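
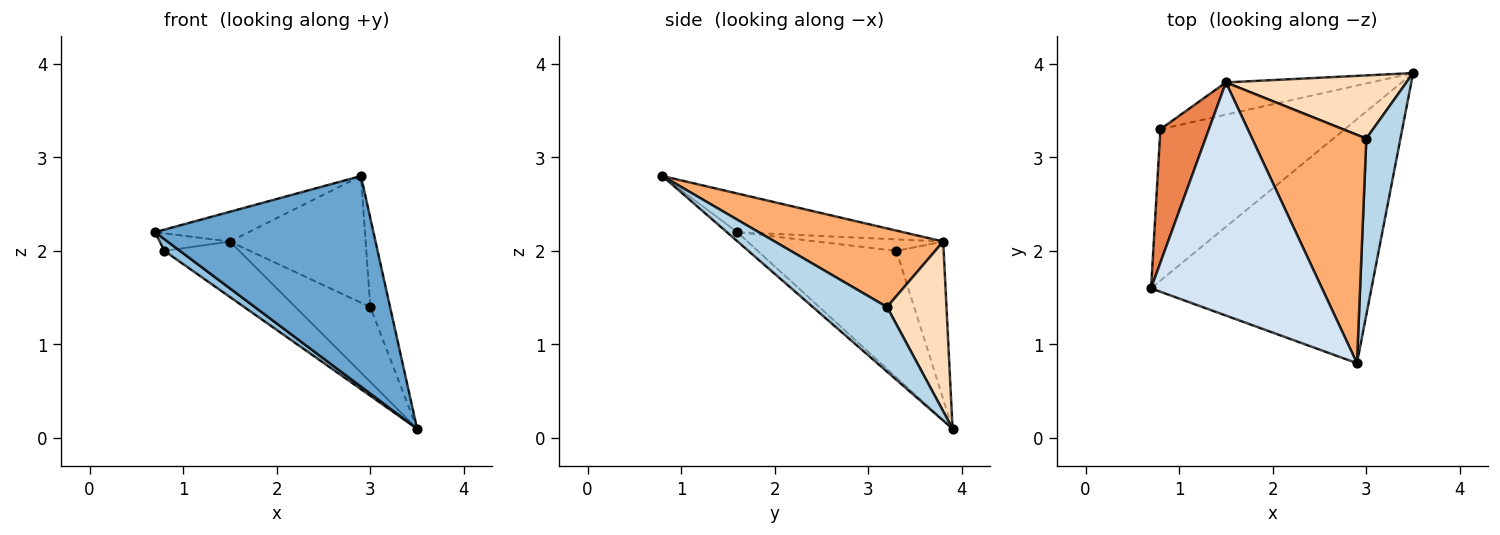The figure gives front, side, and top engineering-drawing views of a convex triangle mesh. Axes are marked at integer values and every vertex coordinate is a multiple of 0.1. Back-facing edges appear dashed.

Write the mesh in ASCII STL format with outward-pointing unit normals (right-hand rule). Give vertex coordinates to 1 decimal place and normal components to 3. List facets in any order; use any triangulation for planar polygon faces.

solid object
 facet normal -0.031 -0.653 -0.757
  outer loop
   vertex 2.9 0.8 2.8
   vertex 0.7 1.6 2.2
   vertex 3.5 3.9 0.1
  endloop
 endfacet
 facet normal -0.565 -0.064 -0.823
  outer loop
   vertex 0.8 3.3 2.0
   vertex 3.5 3.9 0.1
   vertex 0.7 1.6 2.2
  endloop
 endfacet
 facet normal 0.861 0.229 0.455
  outer loop
   vertex 3.0 3.2 1.4
   vertex 2.9 0.8 2.8
   vertex 3.5 3.9 0.1
  endloop
 endfacet
 facet normal -0.219 0.124 0.968
  outer loop
   vertex 1.5 3.8 2.1
   vertex 0.7 1.6 2.2
   vertex 2.9 0.8 2.8
  endloop
 endfacet
 facet normal -0.229 0.127 0.965
  outer loop
   vertex 1.5 3.8 2.1
   vertex 0.8 3.3 2.0
   vertex 0.7 1.6 2.2
  endloop
 endfacet
 facet normal 0.516 0.416 0.749
  outer loop
   vertex 1.5 3.8 2.1
   vertex 2.9 0.8 2.8
   vertex 3.0 3.2 1.4
  endloop
 endfacet
 facet normal -0.479 0.759 -0.441
  outer loop
   vertex 1.5 3.8 2.1
   vertex 3.5 3.9 0.1
   vertex 0.8 3.3 2.0
  endloop
 endfacet
 facet normal 0.519 0.653 0.551
  outer loop
   vertex 1.5 3.8 2.1
   vertex 3.0 3.2 1.4
   vertex 3.5 3.9 0.1
  endloop
 endfacet
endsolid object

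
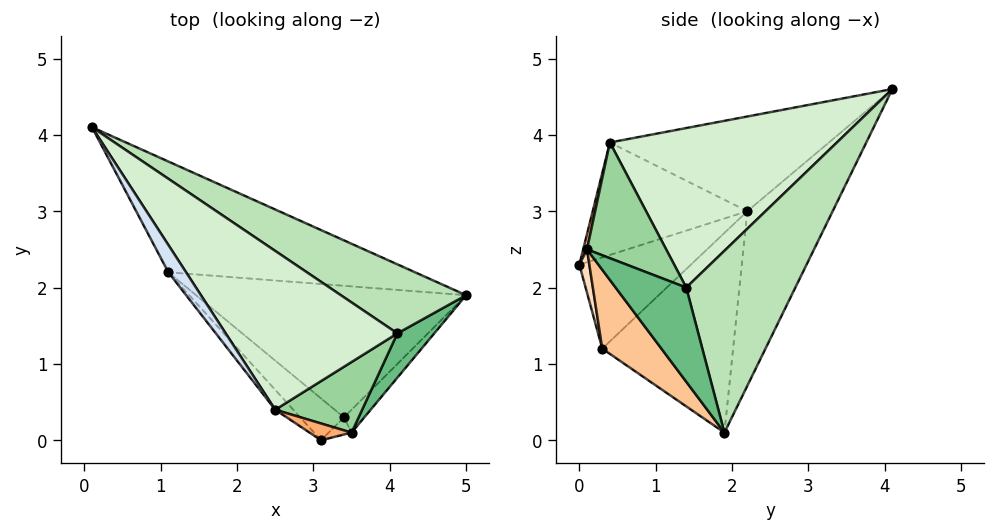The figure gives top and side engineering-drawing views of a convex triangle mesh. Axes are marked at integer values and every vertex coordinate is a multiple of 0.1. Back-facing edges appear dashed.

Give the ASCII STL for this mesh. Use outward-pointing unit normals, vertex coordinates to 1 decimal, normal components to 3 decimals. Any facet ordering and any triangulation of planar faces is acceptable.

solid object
 facet normal -0.539 0.358 -0.762
  outer loop
   vertex 1.1 2.2 3.0
   vertex 0.1 4.1 4.6
   vertex 5.0 1.9 0.1
  endloop
 endfacet
 facet normal -0.594 0.042 -0.803
  outer loop
   vertex 1.1 2.2 3.0
   vertex 5.0 1.9 0.1
   vertex 3.4 0.3 1.2
  endloop
 endfacet
 facet normal -0.745 -0.564 -0.357
  outer loop
   vertex 1.1 2.2 3.0
   vertex 3.4 0.3 1.2
   vertex 3.1 0.0 2.3
  endloop
 endfacet
 facet normal -0.816 -0.558 0.153
  outer loop
   vertex 1.1 2.2 3.0
   vertex 2.5 0.4 3.9
   vertex 0.1 4.1 4.6
  endloop
 endfacet
 facet normal -0.753 -0.646 -0.121
  outer loop
   vertex 1.1 2.2 3.0
   vertex 3.1 0.0 2.3
   vertex 2.5 0.4 3.9
  endloop
 endfacet
 facet normal 0.101 -0.956 0.277
  outer loop
   vertex 3.5 0.1 2.5
   vertex 2.5 0.4 3.9
   vertex 3.1 0.0 2.3
  endloop
 endfacet
 facet normal 0.638 -0.752 -0.165
  outer loop
   vertex 3.5 0.1 2.5
   vertex 3.4 0.3 1.2
   vertex 5.0 1.9 0.1
  endloop
 endfacet
 facet normal 0.317 -0.933 -0.168
  outer loop
   vertex 3.5 0.1 2.5
   vertex 3.1 0.0 2.3
   vertex 3.4 0.3 1.2
  endloop
 endfacet
 facet normal 0.894 -0.278 0.350
  outer loop
   vertex 4.1 1.4 2.0
   vertex 3.5 0.1 2.5
   vertex 5.0 1.9 0.1
  endloop
 endfacet
 facet normal 0.792 -0.137 0.595
  outer loop
   vertex 4.1 1.4 2.0
   vertex 2.5 0.4 3.9
   vertex 3.5 0.1 2.5
  endloop
 endfacet
 facet normal 0.683 0.559 0.471
  outer loop
   vertex 4.1 1.4 2.0
   vertex 5.0 1.9 0.1
   vertex 0.1 4.1 4.6
  endloop
 endfacet
 facet normal 0.651 0.290 0.701
  outer loop
   vertex 4.1 1.4 2.0
   vertex 0.1 4.1 4.6
   vertex 2.5 0.4 3.9
  endloop
 endfacet
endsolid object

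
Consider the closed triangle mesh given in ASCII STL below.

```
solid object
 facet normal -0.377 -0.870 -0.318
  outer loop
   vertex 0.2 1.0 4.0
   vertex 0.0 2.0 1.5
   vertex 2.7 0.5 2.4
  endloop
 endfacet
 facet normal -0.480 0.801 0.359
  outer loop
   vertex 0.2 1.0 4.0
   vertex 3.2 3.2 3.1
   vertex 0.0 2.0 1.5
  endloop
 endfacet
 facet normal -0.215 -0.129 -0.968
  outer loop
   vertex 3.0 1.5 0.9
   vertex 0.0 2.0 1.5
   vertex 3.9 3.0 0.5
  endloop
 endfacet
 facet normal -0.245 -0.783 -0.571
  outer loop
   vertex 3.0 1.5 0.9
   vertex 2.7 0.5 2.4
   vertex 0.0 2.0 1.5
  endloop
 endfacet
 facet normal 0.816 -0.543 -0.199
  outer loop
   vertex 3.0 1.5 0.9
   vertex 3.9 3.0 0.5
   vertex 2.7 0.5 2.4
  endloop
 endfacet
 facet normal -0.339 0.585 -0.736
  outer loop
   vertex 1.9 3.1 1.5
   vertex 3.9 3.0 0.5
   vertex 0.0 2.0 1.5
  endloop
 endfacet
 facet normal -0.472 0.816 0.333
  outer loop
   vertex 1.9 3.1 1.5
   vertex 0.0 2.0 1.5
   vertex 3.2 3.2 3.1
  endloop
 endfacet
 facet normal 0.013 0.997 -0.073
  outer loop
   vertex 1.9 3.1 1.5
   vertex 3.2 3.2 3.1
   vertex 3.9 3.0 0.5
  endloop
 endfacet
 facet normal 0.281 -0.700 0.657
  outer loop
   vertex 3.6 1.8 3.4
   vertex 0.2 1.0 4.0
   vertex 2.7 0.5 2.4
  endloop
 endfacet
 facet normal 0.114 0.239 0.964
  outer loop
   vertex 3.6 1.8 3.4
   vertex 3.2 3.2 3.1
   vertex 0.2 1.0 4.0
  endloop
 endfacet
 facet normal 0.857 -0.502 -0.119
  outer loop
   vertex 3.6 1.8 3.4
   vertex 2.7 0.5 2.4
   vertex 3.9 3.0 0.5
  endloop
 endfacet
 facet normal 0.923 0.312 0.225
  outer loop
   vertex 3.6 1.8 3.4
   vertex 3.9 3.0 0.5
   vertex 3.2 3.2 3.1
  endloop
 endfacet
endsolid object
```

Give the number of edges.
18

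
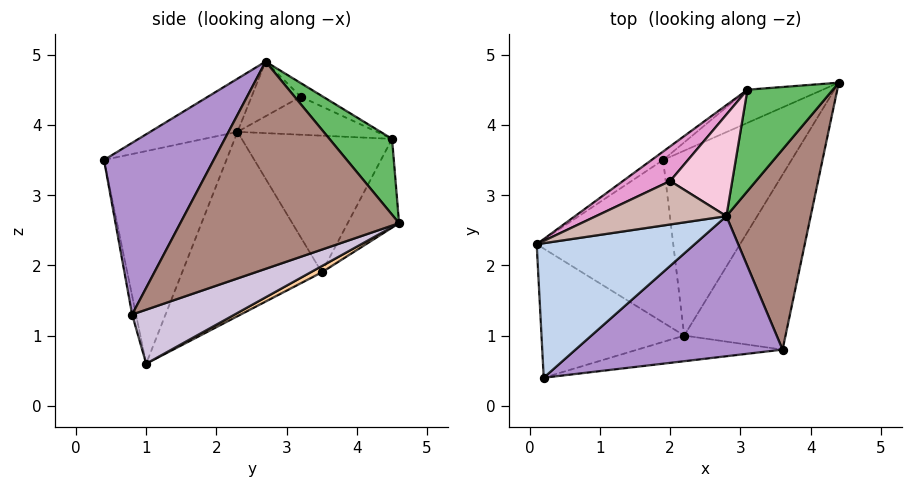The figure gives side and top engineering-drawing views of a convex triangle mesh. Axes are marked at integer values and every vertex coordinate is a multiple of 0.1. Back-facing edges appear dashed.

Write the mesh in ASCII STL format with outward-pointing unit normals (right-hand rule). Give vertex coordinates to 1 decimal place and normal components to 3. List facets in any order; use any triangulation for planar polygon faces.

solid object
 facet normal -0.828 0.073 -0.556
  outer loop
   vertex 0.2 0.4 3.5
   vertex 0.1 2.3 3.9
   vertex 2.2 1.0 0.6
  endloop
 endfacet
 facet normal -0.312 -0.211 0.926
  outer loop
   vertex 0.2 0.4 3.5
   vertex 2.8 2.7 4.9
   vertex 0.1 2.3 3.9
  endloop
 endfacet
 facet normal -0.786 0.208 -0.582
  outer loop
   vertex 1.9 3.5 1.9
   vertex 2.2 1.0 0.6
   vertex 0.1 2.3 3.9
  endloop
 endfacet
 facet normal 0.043 0.465 -0.884
  outer loop
   vertex 1.9 3.5 1.9
   vertex 4.4 4.6 2.6
   vertex 2.2 1.0 0.6
  endloop
 endfacet
 facet normal 0.627 0.327 0.707
  outer loop
   vertex 3.1 4.5 3.8
   vertex 2.8 2.7 4.9
   vertex 4.4 4.6 2.6
  endloop
 endfacet
 facet normal -0.592 0.805 -0.050
  outer loop
   vertex 3.1 4.5 3.8
   vertex 1.9 3.5 1.9
   vertex 0.1 2.3 3.9
  endloop
 endfacet
 facet normal -0.322 0.906 -0.274
  outer loop
   vertex 3.1 4.5 3.8
   vertex 4.4 4.6 2.6
   vertex 1.9 3.5 1.9
  endloop
 endfacet
 facet normal -0.029 -0.975 -0.221
  outer loop
   vertex 3.6 0.8 1.3
   vertex 0.2 0.4 3.5
   vertex 2.2 1.0 0.6
  endloop
 endfacet
 facet normal 0.411 -0.766 0.495
  outer loop
   vertex 3.6 0.8 1.3
   vertex 2.8 2.7 4.9
   vertex 0.2 0.4 3.5
  endloop
 endfacet
 facet normal 0.461 0.199 -0.865
  outer loop
   vertex 3.6 0.8 1.3
   vertex 2.2 1.0 0.6
   vertex 4.4 4.6 2.6
  endloop
 endfacet
 facet normal 0.881 -0.308 0.358
  outer loop
   vertex 3.6 0.8 1.3
   vertex 4.4 4.6 2.6
   vertex 2.8 2.7 4.9
  endloop
 endfacet
 facet normal -0.370 0.291 0.882
  outer loop
   vertex 2.0 3.2 4.4
   vertex 0.1 2.3 3.9
   vertex 2.8 2.7 4.9
  endloop
 endfacet
 facet normal -0.468 0.665 0.582
  outer loop
   vertex 2.0 3.2 4.4
   vertex 3.1 4.5 3.8
   vertex 0.1 2.3 3.9
  endloop
 endfacet
 facet normal -0.182 0.535 0.825
  outer loop
   vertex 2.0 3.2 4.4
   vertex 2.8 2.7 4.9
   vertex 3.1 4.5 3.8
  endloop
 endfacet
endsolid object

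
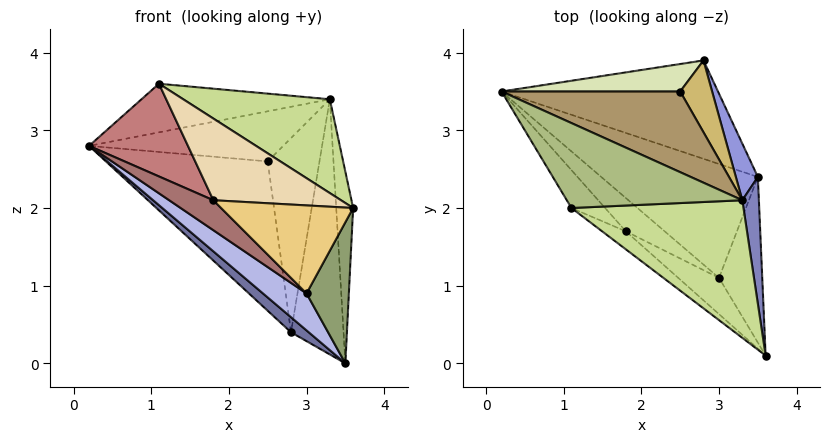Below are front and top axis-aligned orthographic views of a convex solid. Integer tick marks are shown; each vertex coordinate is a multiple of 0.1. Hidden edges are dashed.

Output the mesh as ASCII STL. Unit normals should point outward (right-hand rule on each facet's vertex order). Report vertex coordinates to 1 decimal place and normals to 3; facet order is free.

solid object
 facet normal -0.664 -0.113 -0.739
  outer loop
   vertex 3.5 2.4 0.0
   vertex 0.2 3.5 2.8
   vertex 2.8 3.9 0.4
  endloop
 endfacet
 facet normal 0.993 0.102 0.067
  outer loop
   vertex 3.3 2.1 3.4
   vertex 3.6 0.1 2.0
   vertex 3.5 2.4 0.0
  endloop
 endfacet
 facet normal 0.911 0.402 0.089
  outer loop
   vertex 3.3 2.1 3.4
   vertex 3.5 2.4 0.0
   vertex 2.8 3.9 0.4
  endloop
 endfacet
 facet normal -0.673 -0.228 -0.704
  outer loop
   vertex 3.0 1.1 0.9
   vertex 0.2 3.5 2.8
   vertex 3.5 2.4 0.0
  endloop
 endfacet
 facet normal 0.301 -0.618 -0.726
  outer loop
   vertex 3.0 1.1 0.9
   vertex 3.5 2.4 0.0
   vertex 3.6 0.1 2.0
  endloop
 endfacet
 facet normal 0.056 0.496 0.867
  outer loop
   vertex 1.1 2.0 3.6
   vertex 3.3 2.1 3.4
   vertex 0.2 3.5 2.8
  endloop
 endfacet
 facet normal 0.100 -0.560 0.822
  outer loop
   vertex 1.1 2.0 3.6
   vertex 3.6 0.1 2.0
   vertex 3.3 2.1 3.4
  endloop
 endfacet
 facet normal 0.016 0.983 0.181
  outer loop
   vertex 2.5 3.5 2.6
   vertex 2.8 3.9 0.4
   vertex 0.2 3.5 2.8
  endloop
 endfacet
 facet normal 0.074 0.526 0.847
  outer loop
   vertex 2.5 3.5 2.6
   vertex 0.2 3.5 2.8
   vertex 3.3 2.1 3.4
  endloop
 endfacet
 facet normal 0.791 0.573 0.212
  outer loop
   vertex 2.5 3.5 2.6
   vertex 3.3 2.1 3.4
   vertex 2.8 3.9 0.4
  endloop
 endfacet
 facet normal -0.645 -0.707 -0.291
  outer loop
   vertex 1.8 1.7 2.1
   vertex 3.0 1.1 0.9
   vertex 3.6 0.1 2.0
  endloop
 endfacet
 facet normal -0.661 -0.733 -0.162
  outer loop
   vertex 1.8 1.7 2.1
   vertex 3.6 0.1 2.0
   vertex 1.1 2.0 3.6
  endloop
 endfacet
 facet normal -0.733 -0.455 -0.506
  outer loop
   vertex 1.8 1.7 2.1
   vertex 0.2 3.5 2.8
   vertex 3.0 1.1 0.9
  endloop
 endfacet
 facet normal -0.770 -0.591 -0.241
  outer loop
   vertex 1.8 1.7 2.1
   vertex 1.1 2.0 3.6
   vertex 0.2 3.5 2.8
  endloop
 endfacet
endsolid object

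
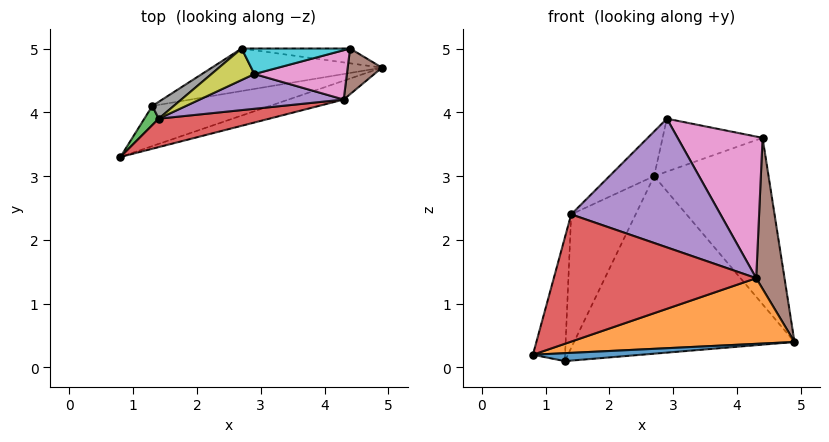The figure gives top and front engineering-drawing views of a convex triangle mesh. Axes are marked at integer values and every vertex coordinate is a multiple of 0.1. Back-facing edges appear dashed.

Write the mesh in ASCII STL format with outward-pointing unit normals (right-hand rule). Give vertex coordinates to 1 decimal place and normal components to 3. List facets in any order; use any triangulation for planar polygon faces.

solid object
 facet normal 0.113 -0.193 -0.975
  outer loop
   vertex 1.3 4.1 0.1
   vertex 4.9 4.7 0.4
   vertex 0.8 3.3 0.2
  endloop
 endfacet
 facet normal 0.323 -0.910 -0.261
  outer loop
   vertex 4.3 4.2 1.4
   vertex 0.8 3.3 0.2
   vertex 4.9 4.7 0.4
  endloop
 endfacet
 facet normal -0.840 0.536 0.083
  outer loop
   vertex 1.4 3.9 2.4
   vertex 1.3 4.1 0.1
   vertex 0.8 3.3 0.2
  endloop
 endfacet
 facet normal 0.173 -0.961 0.215
  outer loop
   vertex 1.4 3.9 2.4
   vertex 0.8 3.3 0.2
   vertex 4.3 4.2 1.4
  endloop
 endfacet
 facet normal 0.186 -0.948 0.256
  outer loop
   vertex 1.4 3.9 2.4
   vertex 4.3 4.2 1.4
   vertex 2.9 4.6 3.9
  endloop
 endfacet
 facet normal 0.788 -0.589 0.178
  outer loop
   vertex 4.4 5.0 3.6
   vertex 4.3 4.2 1.4
   vertex 4.9 4.7 0.4
  endloop
 endfacet
 facet normal 0.303 -0.900 0.314
  outer loop
   vertex 4.4 5.0 3.6
   vertex 2.9 4.6 3.9
   vertex 4.3 4.2 1.4
  endloop
 endfacet
 facet normal -0.668 0.738 0.093
  outer loop
   vertex 2.7 5.0 3.0
   vertex 1.3 4.1 0.1
   vertex 1.4 3.9 2.4
  endloop
 endfacet
 facet normal -0.692 0.590 0.416
  outer loop
   vertex 2.7 5.0 3.0
   vertex 1.4 3.9 2.4
   vertex 2.9 4.6 3.9
  endloop
 endfacet
 facet normal -0.152 0.890 0.429
  outer loop
   vertex 2.7 5.0 3.0
   vertex 2.9 4.6 3.9
   vertex 4.4 5.0 3.6
  endloop
 endfacet
 facet normal -0.141 0.963 -0.231
  outer loop
   vertex 2.7 5.0 3.0
   vertex 4.9 4.7 0.4
   vertex 1.3 4.1 0.1
  endloop
 endfacet
 facet normal 0.031 0.996 -0.088
  outer loop
   vertex 2.7 5.0 3.0
   vertex 4.4 5.0 3.6
   vertex 4.9 4.7 0.4
  endloop
 endfacet
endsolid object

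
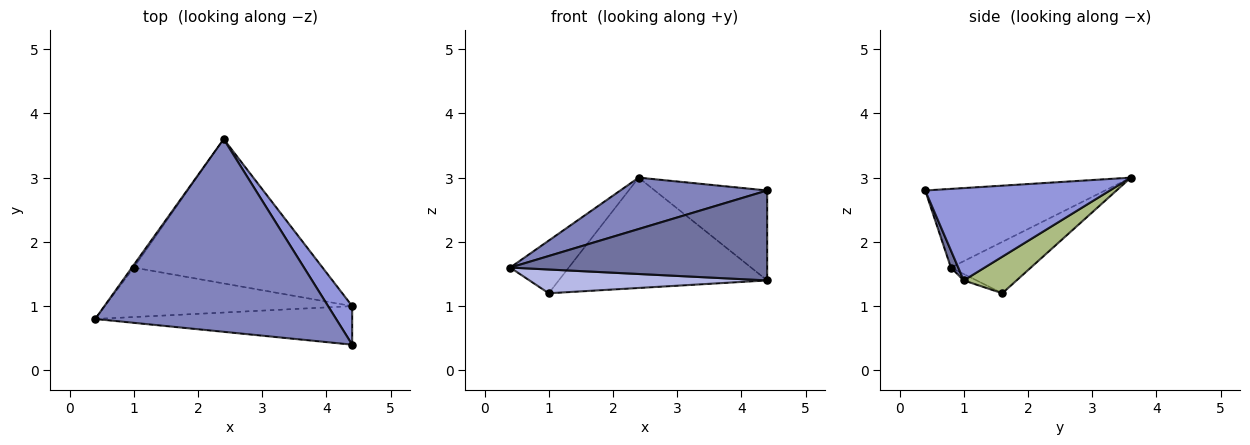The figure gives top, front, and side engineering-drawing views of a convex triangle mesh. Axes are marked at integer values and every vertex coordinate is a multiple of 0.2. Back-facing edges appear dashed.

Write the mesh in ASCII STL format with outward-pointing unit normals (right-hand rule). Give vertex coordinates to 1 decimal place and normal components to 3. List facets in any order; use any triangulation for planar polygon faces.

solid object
 facet normal 0.026 -0.919 -0.394
  outer loop
   vertex 4.4 0.4 2.8
   vertex 0.4 0.8 1.6
   vertex 4.4 1.0 1.4
  endloop
 endfacet
 facet normal -0.301 -0.246 0.921
  outer loop
   vertex 4.4 0.4 2.8
   vertex 2.4 3.6 3.0
   vertex 0.4 0.8 1.6
  endloop
 endfacet
 facet normal 0.834 0.507 0.217
  outer loop
   vertex 4.4 0.4 2.8
   vertex 4.4 1.0 1.4
   vertex 2.4 3.6 3.0
  endloop
 endfacet
 facet normal -0.023 -0.433 -0.901
  outer loop
   vertex 1.0 1.6 1.2
   vertex 4.4 1.0 1.4
   vertex 0.4 0.8 1.6
  endloop
 endfacet
 facet normal -0.807 0.590 -0.029
  outer loop
   vertex 1.0 1.6 1.2
   vertex 0.4 0.8 1.6
   vertex 2.4 3.6 3.0
  endloop
 endfacet
 facet normal 0.152 0.600 -0.785
  outer loop
   vertex 1.0 1.6 1.2
   vertex 2.4 3.6 3.0
   vertex 4.4 1.0 1.4
  endloop
 endfacet
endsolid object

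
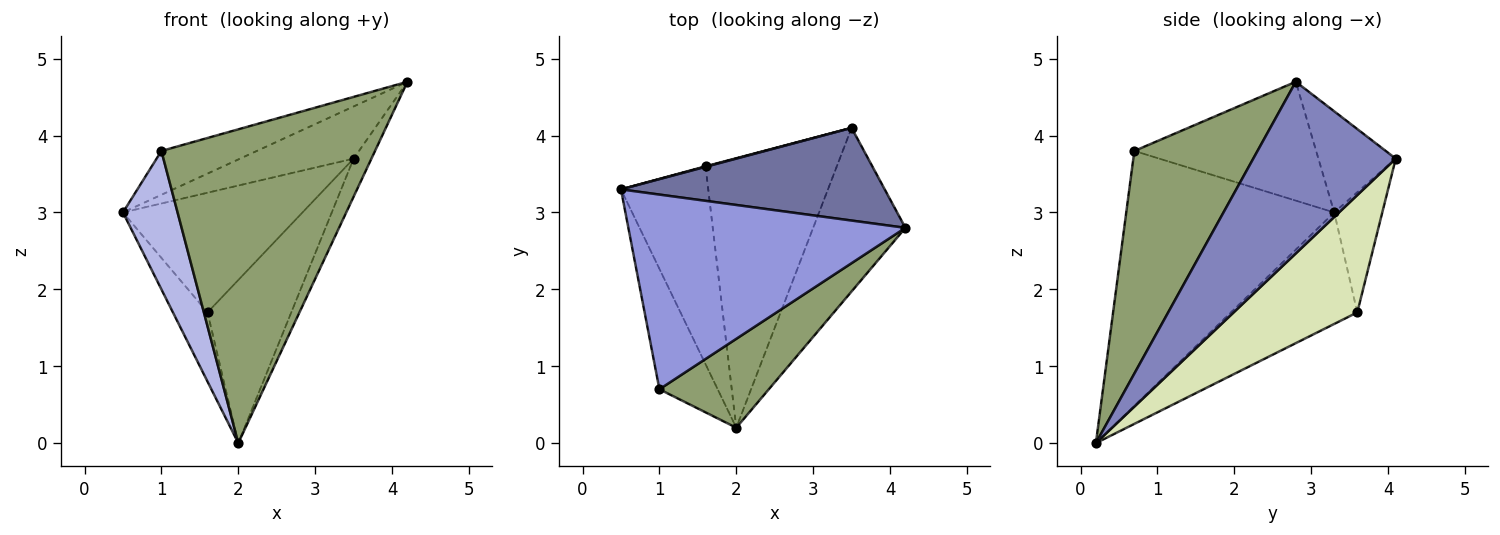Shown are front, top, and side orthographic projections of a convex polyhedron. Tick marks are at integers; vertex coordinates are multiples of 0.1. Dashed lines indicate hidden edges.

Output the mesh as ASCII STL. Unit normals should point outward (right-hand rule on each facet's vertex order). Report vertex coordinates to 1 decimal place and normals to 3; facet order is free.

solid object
 facet normal -0.317 0.465 0.827
  outer loop
   vertex 3.5 4.1 3.7
   vertex 0.5 3.3 3.0
   vertex 4.2 2.8 4.7
  endloop
 endfacet
 facet normal 0.876 0.110 -0.470
  outer loop
   vertex 3.5 4.1 3.7
   vertex 4.2 2.8 4.7
   vertex 2.0 0.2 0.0
  endloop
 endfacet
 facet normal -0.386 0.203 0.900
  outer loop
   vertex 1.0 0.7 3.8
   vertex 4.2 2.8 4.7
   vertex 0.5 3.3 3.0
  endloop
 endfacet
 facet normal -0.944 -0.248 -0.216
  outer loop
   vertex 1.0 0.7 3.8
   vertex 0.5 3.3 3.0
   vertex 2.0 0.2 0.0
  endloop
 endfacet
 facet normal 0.485 -0.841 0.238
  outer loop
   vertex 1.0 0.7 3.8
   vertex 2.0 0.2 0.0
   vertex 4.2 2.8 4.7
  endloop
 endfacet
 facet normal -0.770 0.211 -0.603
  outer loop
   vertex 1.6 3.6 1.7
   vertex 2.0 0.2 0.0
   vertex 0.5 3.3 3.0
  endloop
 endfacet
 facet normal -0.259 0.966 0.004
  outer loop
   vertex 1.6 3.6 1.7
   vertex 0.5 3.3 3.0
   vertex 3.5 4.1 3.7
  endloop
 endfacet
 facet normal 0.607 0.411 -0.680
  outer loop
   vertex 1.6 3.6 1.7
   vertex 3.5 4.1 3.7
   vertex 2.0 0.2 0.0
  endloop
 endfacet
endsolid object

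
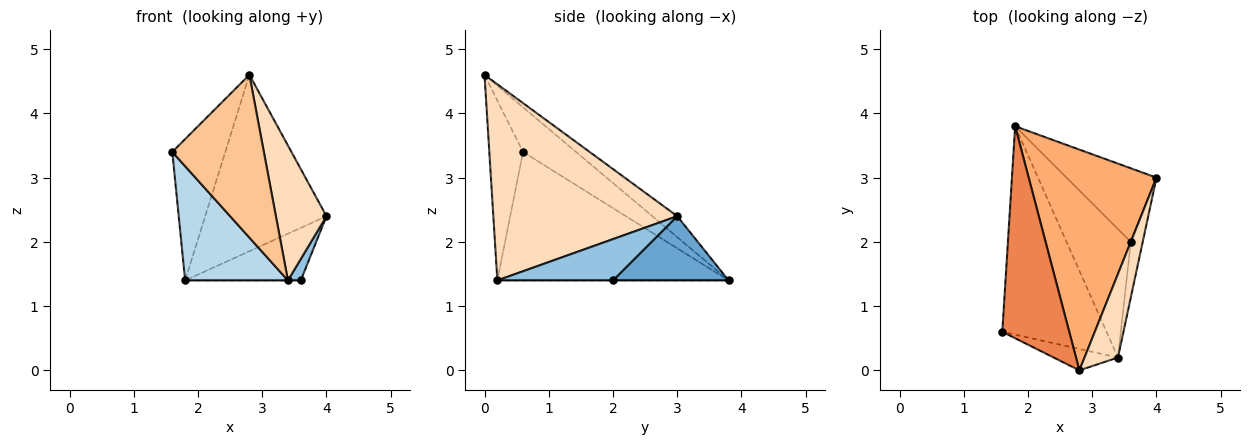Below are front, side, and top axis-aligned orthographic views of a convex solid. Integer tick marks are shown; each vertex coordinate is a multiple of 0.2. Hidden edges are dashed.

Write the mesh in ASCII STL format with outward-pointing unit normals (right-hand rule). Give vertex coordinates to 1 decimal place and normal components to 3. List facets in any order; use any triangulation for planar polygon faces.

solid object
 facet normal 0.503 0.503 -0.704
  outer loop
   vertex 3.6 2.0 1.4
   vertex 1.8 3.8 1.4
   vertex 4.0 3.0 2.4
  endloop
 endfacet
 facet normal 0.955 -0.106 -0.276
  outer loop
   vertex 3.4 0.2 1.4
   vertex 3.6 2.0 1.4
   vertex 4.0 3.0 2.4
  endloop
 endfacet
 facet normal -0.734 -0.326 -0.595
  outer loop
   vertex 3.4 0.2 1.4
   vertex 1.6 0.6 3.4
   vertex 1.8 3.8 1.4
  endloop
 endfacet
 facet normal 0.000 0.000 -1.000
  outer loop
   vertex 3.4 0.2 1.4
   vertex 1.8 3.8 1.4
   vertex 3.6 2.0 1.4
  endloop
 endfacet
 facet normal -0.485 0.485 0.728
  outer loop
   vertex 2.8 0.0 4.6
   vertex 1.8 3.8 1.4
   vertex 1.6 0.6 3.4
  endloop
 endfacet
 facet normal -0.127 0.619 0.775
  outer loop
   vertex 2.8 0.0 4.6
   vertex 4.0 3.0 2.4
   vertex 1.8 3.8 1.4
  endloop
 endfacet
 facet normal -0.343 -0.931 -0.123
  outer loop
   vertex 2.8 0.0 4.6
   vertex 1.6 0.6 3.4
   vertex 3.4 0.2 1.4
  endloop
 endfacet
 facet normal 0.951 -0.262 0.162
  outer loop
   vertex 2.8 0.0 4.6
   vertex 3.4 0.2 1.4
   vertex 4.0 3.0 2.4
  endloop
 endfacet
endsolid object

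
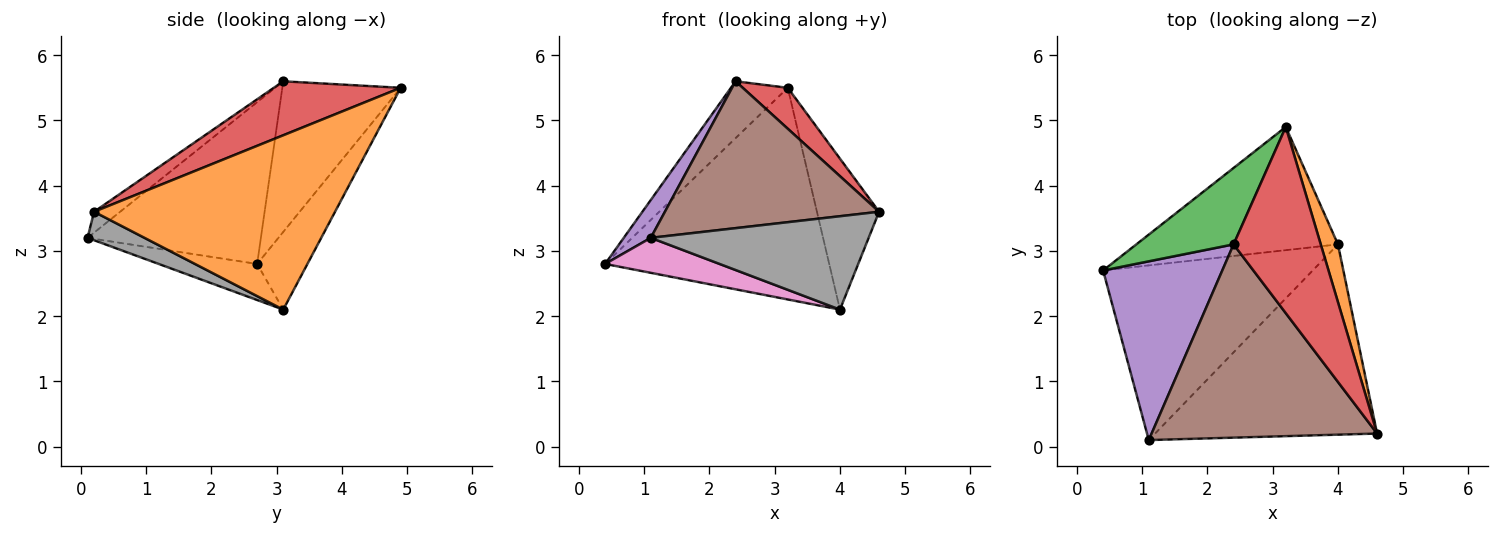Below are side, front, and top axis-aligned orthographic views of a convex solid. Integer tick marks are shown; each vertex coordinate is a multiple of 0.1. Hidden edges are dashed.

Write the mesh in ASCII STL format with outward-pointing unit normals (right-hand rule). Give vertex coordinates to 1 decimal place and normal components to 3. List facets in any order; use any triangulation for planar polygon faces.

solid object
 facet normal -0.190 0.848 -0.494
  outer loop
   vertex 4.0 3.1 2.1
   vertex 0.4 2.7 2.8
   vertex 3.2 4.9 5.5
  endloop
 endfacet
 facet normal 0.964 0.249 0.095
  outer loop
   vertex 4.0 3.1 2.1
   vertex 3.2 4.9 5.5
   vertex 4.6 0.2 3.6
  endloop
 endfacet
 facet normal -0.779 0.374 0.503
  outer loop
   vertex 2.4 3.1 5.6
   vertex 3.2 4.9 5.5
   vertex 0.4 2.7 2.8
  endloop
 endfacet
 facet normal 0.518 -0.184 0.836
  outer loop
   vertex 2.4 3.1 5.6
   vertex 4.6 0.2 3.6
   vertex 3.2 4.9 5.5
  endloop
 endfacet
 facet normal -0.799 -0.125 0.588
  outer loop
   vertex 1.1 0.1 3.2
   vertex 2.4 3.1 5.6
   vertex 0.4 2.7 2.8
  endloop
 endfacet
 facet normal -0.074 -0.603 0.794
  outer loop
   vertex 1.1 0.1 3.2
   vertex 4.6 0.2 3.6
   vertex 2.4 3.1 5.6
  endloop
 endfacet
 facet normal -0.166 -0.194 -0.967
  outer loop
   vertex 1.1 0.1 3.2
   vertex 0.4 2.7 2.8
   vertex 4.0 3.1 2.1
  endloop
 endfacet
 facet normal 0.114 -0.438 -0.892
  outer loop
   vertex 1.1 0.1 3.2
   vertex 4.0 3.1 2.1
   vertex 4.6 0.2 3.6
  endloop
 endfacet
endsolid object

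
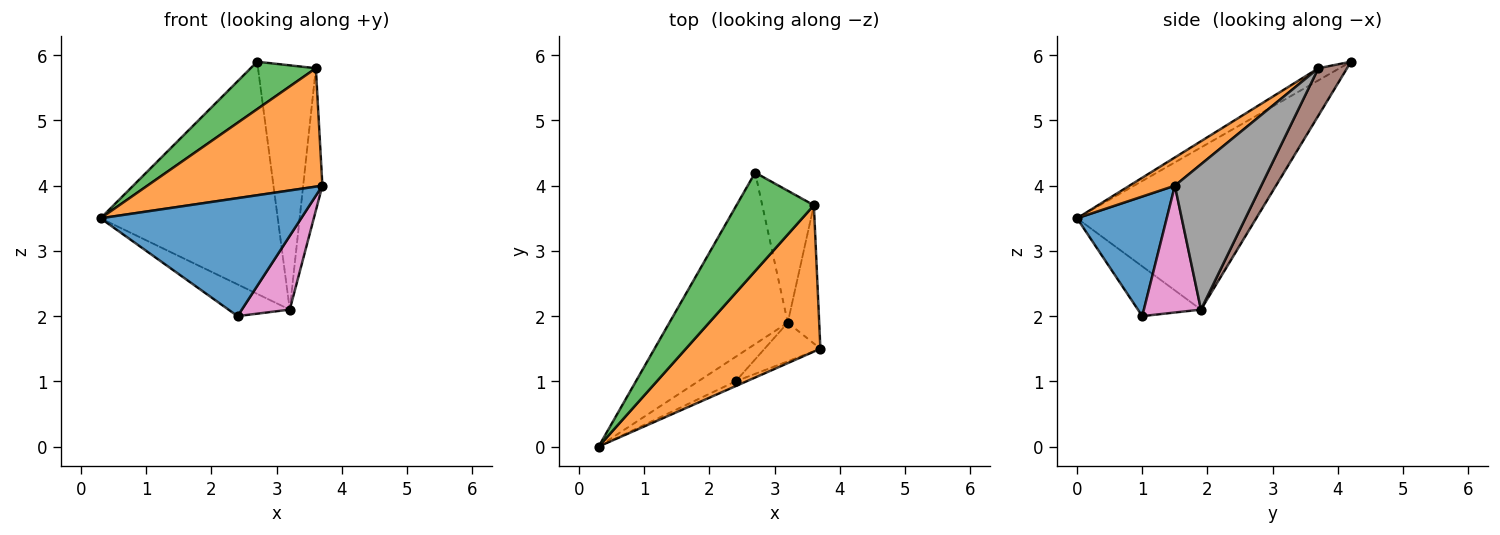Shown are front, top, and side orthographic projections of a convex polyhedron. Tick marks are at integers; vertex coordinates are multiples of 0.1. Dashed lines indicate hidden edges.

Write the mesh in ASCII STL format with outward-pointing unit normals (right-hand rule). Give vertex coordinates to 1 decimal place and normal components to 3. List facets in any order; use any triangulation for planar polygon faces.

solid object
 facet normal 0.408 -0.912 -0.037
  outer loop
   vertex 2.4 1.0 2.0
   vertex 3.7 1.5 4.0
   vertex 0.3 0.0 3.5
  endloop
 endfacet
 facet normal 0.161 -0.621 0.767
  outer loop
   vertex 3.6 3.7 5.8
   vertex 0.3 0.0 3.5
   vertex 3.7 1.5 4.0
  endloop
 endfacet
 facet normal -0.140 -0.430 0.892
  outer loop
   vertex 3.6 3.7 5.8
   vertex 2.7 4.2 5.9
   vertex 0.3 0.0 3.5
  endloop
 endfacet
 facet normal -0.631 0.624 -0.461
  outer loop
   vertex 3.2 1.9 2.1
   vertex 0.3 0.0 3.5
   vertex 2.7 4.2 5.9
  endloop
 endfacet
 facet normal -0.631 0.614 -0.474
  outer loop
   vertex 3.2 1.9 2.1
   vertex 2.4 1.0 2.0
   vertex 0.3 0.0 3.5
  endloop
 endfacet
 facet normal 0.400 0.807 -0.436
  outer loop
   vertex 3.2 1.9 2.1
   vertex 2.7 4.2 5.9
   vertex 3.6 3.7 5.8
  endloop
 endfacet
 facet normal 0.726 -0.610 -0.319
  outer loop
   vertex 3.2 1.9 2.1
   vertex 3.7 1.5 4.0
   vertex 2.4 1.0 2.0
  endloop
 endfacet
 facet normal 0.955 0.212 -0.207
  outer loop
   vertex 3.2 1.9 2.1
   vertex 3.6 3.7 5.8
   vertex 3.7 1.5 4.0
  endloop
 endfacet
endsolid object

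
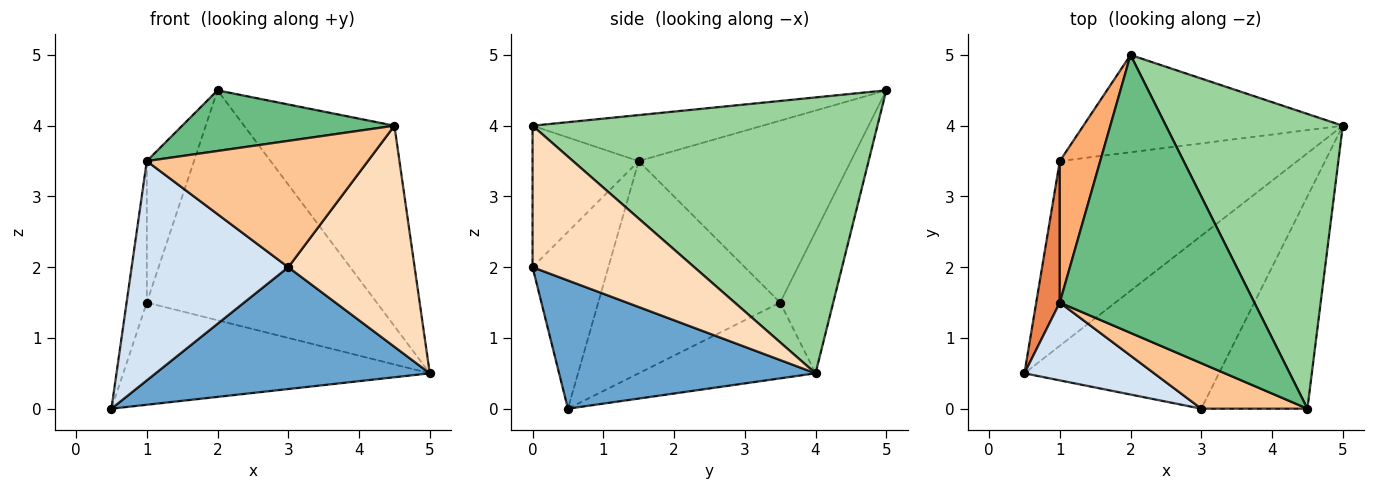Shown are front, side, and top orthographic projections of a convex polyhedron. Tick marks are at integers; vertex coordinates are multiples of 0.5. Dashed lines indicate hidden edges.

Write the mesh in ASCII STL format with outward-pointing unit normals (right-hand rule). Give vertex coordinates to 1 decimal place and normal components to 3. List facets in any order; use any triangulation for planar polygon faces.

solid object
 facet normal 0.474 -0.507 -0.720
  outer loop
   vertex 3.0 0.0 2.0
   vertex 0.5 0.5 0.0
   vertex 5.0 4.0 0.5
  endloop
 endfacet
 facet normal -0.269 0.466 -0.843
  outer loop
   vertex 1.0 3.5 1.5
   vertex 5.0 4.0 0.5
   vertex 0.5 0.5 0.0
  endloop
 endfacet
 facet normal -0.208 0.901 -0.381
  outer loop
   vertex 1.0 3.5 1.5
   vertex 2.0 5.0 4.5
   vertex 5.0 4.0 0.5
  endloop
 endfacet
 facet normal -0.415 -0.857 0.304
  outer loop
   vertex 1.0 1.5 3.5
   vertex 0.5 0.5 0.0
   vertex 3.0 0.0 2.0
  endloop
 endfacet
 facet normal -0.988 0.110 0.110
  outer loop
   vertex 1.0 1.5 3.5
   vertex 1.0 3.5 1.5
   vertex 0.5 0.5 0.0
  endloop
 endfacet
 facet normal -0.954 0.212 0.212
  outer loop
   vertex 1.0 1.5 3.5
   vertex 2.0 5.0 4.5
   vertex 1.0 3.5 1.5
  endloop
 endfacet
 facet normal -0.412 -0.857 0.309
  outer loop
   vertex 4.5 0.0 4.0
   vertex 1.0 1.5 3.5
   vertex 3.0 0.0 2.0
  endloop
 endfacet
 facet normal 0.678 -0.530 -0.509
  outer loop
   vertex 4.5 0.0 4.0
   vertex 3.0 0.0 2.0
   vertex 5.0 4.0 0.5
  endloop
 endfacet
 facet normal -0.225 -0.208 0.952
  outer loop
   vertex 4.5 0.0 4.0
   vertex 2.0 5.0 4.5
   vertex 1.0 1.5 3.5
  endloop
 endfacet
 facet normal 0.790 0.345 0.507
  outer loop
   vertex 4.5 0.0 4.0
   vertex 5.0 4.0 0.5
   vertex 2.0 5.0 4.5
  endloop
 endfacet
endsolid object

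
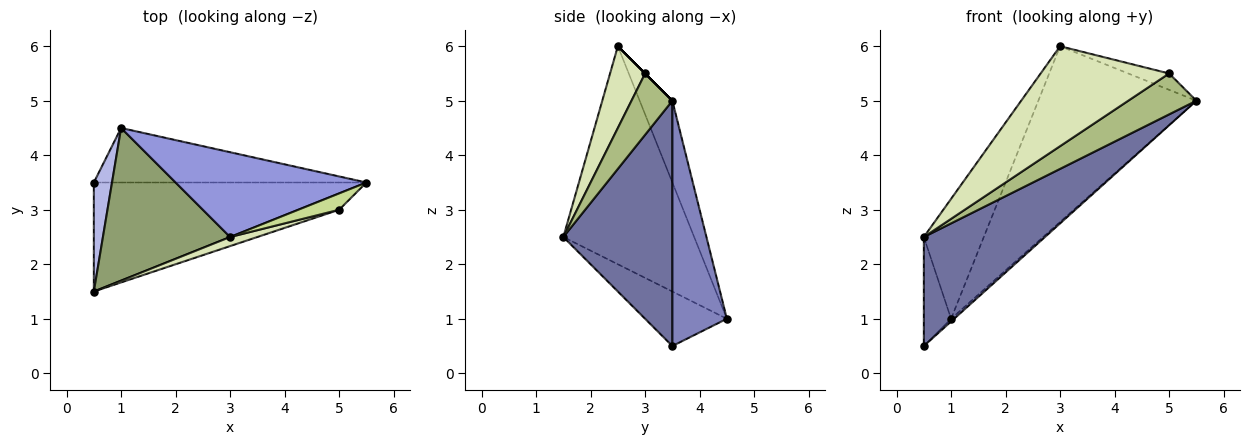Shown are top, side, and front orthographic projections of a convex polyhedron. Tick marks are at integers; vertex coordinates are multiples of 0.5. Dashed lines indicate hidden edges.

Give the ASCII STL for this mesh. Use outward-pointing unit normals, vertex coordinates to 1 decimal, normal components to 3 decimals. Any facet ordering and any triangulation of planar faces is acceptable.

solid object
 facet normal 0.537 -0.597 -0.597
  outer loop
   vertex 0.5 1.5 2.5
   vertex 0.5 3.5 0.5
   vertex 5.5 3.5 5.0
  endloop
 endfacet
 facet normal 0.669 0.037 -0.743
  outer loop
   vertex 1.0 4.5 1.0
   vertex 5.5 3.5 5.0
   vertex 0.5 3.5 0.5
  endloop
 endfacet
 facet normal -0.183 0.885 0.427
  outer loop
   vertex 1.0 4.5 1.0
   vertex 3.0 2.5 6.0
   vertex 5.5 3.5 5.0
  endloop
 endfacet
 facet normal -0.905 0.302 0.302
  outer loop
   vertex 1.0 4.5 1.0
   vertex 0.5 3.5 0.5
   vertex 0.5 1.5 2.5
  endloop
 endfacet
 facet normal -0.803 0.368 0.468
  outer loop
   vertex 1.0 4.5 1.0
   vertex 0.5 1.5 2.5
   vertex 3.0 2.5 6.0
  endloop
 endfacet
 facet normal 0.487 -0.811 -0.324
  outer loop
   vertex 5.0 3.0 5.5
   vertex 0.5 1.5 2.5
   vertex 5.5 3.5 5.0
  endloop
 endfacet
 facet normal 0.000 0.707 0.707
  outer loop
   vertex 5.0 3.0 5.5
   vertex 5.5 3.5 5.0
   vertex 3.0 2.5 6.0
  endloop
 endfacet
 facet normal 0.262 -0.961 0.087
  outer loop
   vertex 5.0 3.0 5.5
   vertex 3.0 2.5 6.0
   vertex 0.5 1.5 2.5
  endloop
 endfacet
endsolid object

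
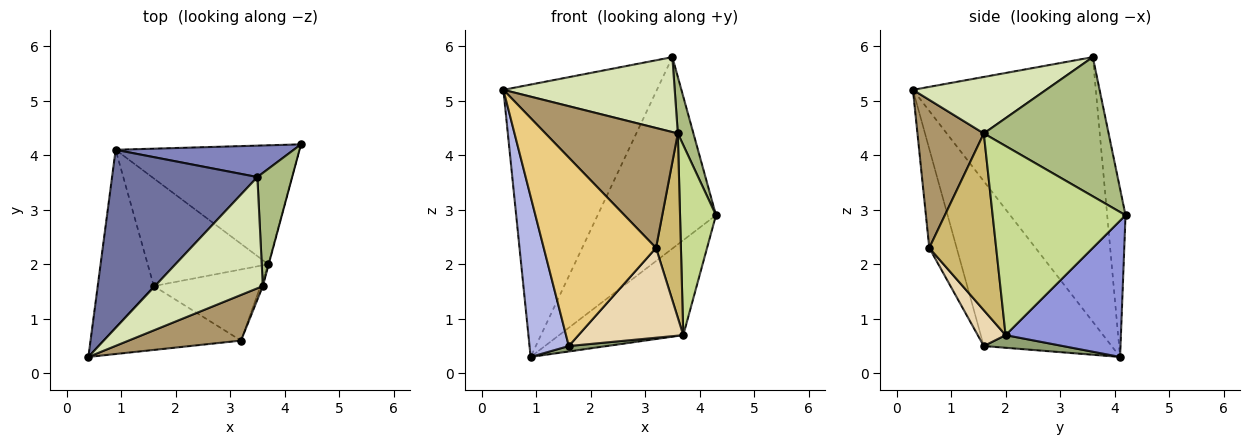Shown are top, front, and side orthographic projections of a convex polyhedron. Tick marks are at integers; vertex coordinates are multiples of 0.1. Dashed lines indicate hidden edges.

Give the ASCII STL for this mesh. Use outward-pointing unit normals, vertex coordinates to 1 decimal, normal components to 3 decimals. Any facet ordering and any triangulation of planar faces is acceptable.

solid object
 facet normal -0.706 0.593 0.388
  outer loop
   vertex 3.5 3.6 5.8
   vertex 0.9 4.1 0.3
   vertex 0.4 0.3 5.2
  endloop
 endfacet
 facet normal -0.151 0.975 0.160
  outer loop
   vertex 3.5 3.6 5.8
   vertex 4.3 4.2 2.9
   vertex 0.9 4.1 0.3
  endloop
 endfacet
 facet normal 0.501 0.540 -0.676
  outer loop
   vertex 3.7 2.0 0.7
   vertex 0.9 4.1 0.3
   vertex 4.3 4.2 2.9
  endloop
 endfacet
 facet normal -0.909 -0.279 -0.309
  outer loop
   vertex 1.6 1.6 0.5
   vertex 0.4 0.3 5.2
   vertex 0.9 4.1 0.3
  endloop
 endfacet
 facet normal 0.104 -0.050 -0.993
  outer loop
   vertex 1.6 1.6 0.5
   vertex 0.9 4.1 0.3
   vertex 3.7 2.0 0.7
  endloop
 endfacet
 facet normal 0.963 -0.120 0.241
  outer loop
   vertex 3.6 1.6 4.4
   vertex 4.3 4.2 2.9
   vertex 3.5 3.6 5.8
  endloop
 endfacet
 facet normal 0.965 -0.261 -0.002
  outer loop
   vertex 3.6 1.6 4.4
   vertex 3.7 2.0 0.7
   vertex 4.3 4.2 2.9
  endloop
 endfacet
 facet normal 0.398 -0.513 0.761
  outer loop
   vertex 3.6 1.6 4.4
   vertex 3.5 3.6 5.8
   vertex 0.4 0.3 5.2
  endloop
 endfacet
 facet normal 0.424 -0.846 0.322
  outer loop
   vertex 3.2 0.6 2.3
   vertex 3.6 1.6 4.4
   vertex 0.4 0.3 5.2
  endloop
 endfacet
 facet normal 0.937 -0.349 -0.012
  outer loop
   vertex 3.2 0.6 2.3
   vertex 3.7 2.0 0.7
   vertex 3.6 1.6 4.4
  endloop
 endfacet
 facet normal -0.225 -0.923 -0.313
  outer loop
   vertex 3.2 0.6 2.3
   vertex 0.4 0.3 5.2
   vertex 1.6 1.6 0.5
  endloop
 endfacet
 facet normal 0.204 -0.767 -0.608
  outer loop
   vertex 3.2 0.6 2.3
   vertex 1.6 1.6 0.5
   vertex 3.7 2.0 0.7
  endloop
 endfacet
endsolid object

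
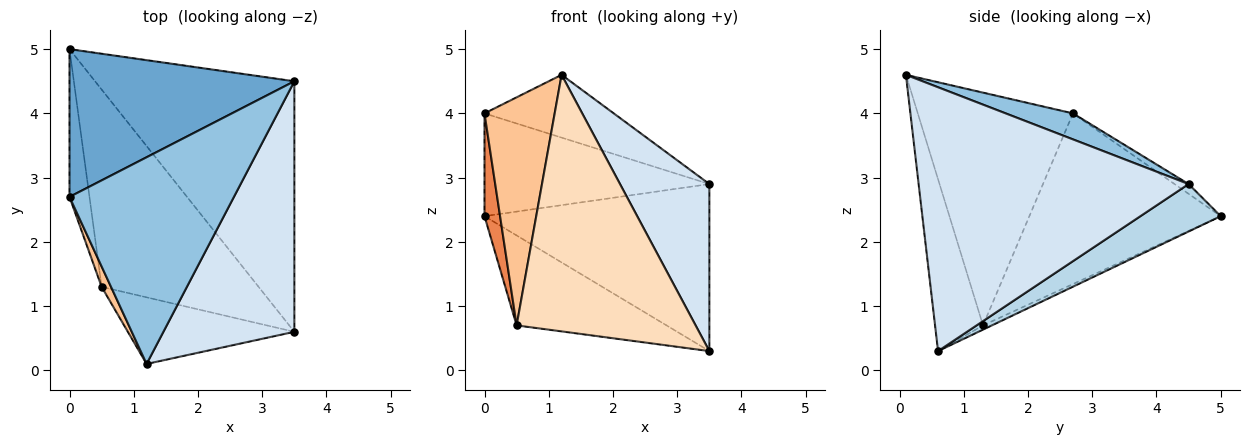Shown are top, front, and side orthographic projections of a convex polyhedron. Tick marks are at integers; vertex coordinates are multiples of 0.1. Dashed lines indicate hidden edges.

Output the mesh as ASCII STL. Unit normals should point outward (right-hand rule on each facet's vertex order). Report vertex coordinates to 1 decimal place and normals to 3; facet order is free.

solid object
 facet normal -0.036 0.571 0.820
  outer loop
   vertex 3.5 4.5 2.9
   vertex 0.0 5.0 2.4
   vertex 0.0 2.7 4.0
  endloop
 endfacet
 facet normal 0.150 0.287 0.946
  outer loop
   vertex 3.5 4.5 2.9
   vertex 0.0 2.7 4.0
   vertex 1.2 0.1 4.6
  endloop
 endfacet
 facet normal 0.194 0.544 -0.816
  outer loop
   vertex 3.5 4.5 2.9
   vertex 3.5 0.6 0.3
   vertex 0.0 5.0 2.4
  endloop
 endfacet
 facet normal 0.859 -0.284 0.426
  outer loop
   vertex 3.5 4.5 2.9
   vertex 1.2 0.1 4.6
   vertex 3.5 0.6 0.3
  endloop
 endfacet
 facet normal -0.990 -0.081 -0.116
  outer loop
   vertex 0.5 1.3 0.7
   vertex 0.0 2.7 4.0
   vertex 0.0 5.0 2.4
  endloop
 endfacet
 facet normal -0.025 0.415 -0.910
  outer loop
   vertex 0.5 1.3 0.7
   vertex 0.0 5.0 2.4
   vertex 3.5 0.6 0.3
  endloop
 endfacet
 facet normal -0.911 -0.412 0.037
  outer loop
   vertex 0.5 1.3 0.7
   vertex 1.2 0.1 4.6
   vertex 0.0 2.7 4.0
  endloop
 endfacet
 facet normal -0.251 -0.937 -0.243
  outer loop
   vertex 0.5 1.3 0.7
   vertex 3.5 0.6 0.3
   vertex 1.2 0.1 4.6
  endloop
 endfacet
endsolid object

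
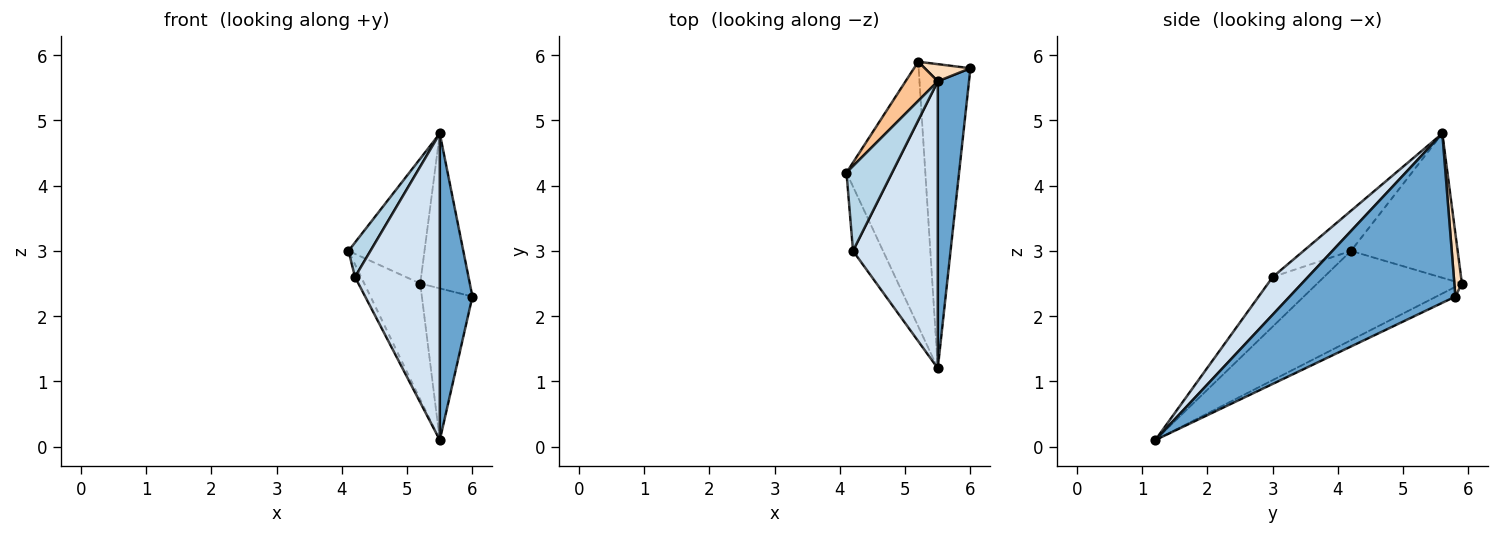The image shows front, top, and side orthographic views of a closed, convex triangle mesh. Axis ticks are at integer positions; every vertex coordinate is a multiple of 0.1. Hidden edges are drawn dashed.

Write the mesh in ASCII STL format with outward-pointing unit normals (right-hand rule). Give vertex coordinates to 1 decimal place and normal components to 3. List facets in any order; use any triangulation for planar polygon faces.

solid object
 facet normal 0.966 -0.190 0.178
  outer loop
   vertex 5.5 5.6 4.8
   vertex 5.5 1.2 0.1
   vertex 6.0 5.8 2.3
  endloop
 endfacet
 facet normal -0.851 0.101 -0.515
  outer loop
   vertex 4.2 3.0 2.6
   vertex 4.1 4.2 3.0
   vertex 5.5 1.2 0.1
  endloop
 endfacet
 facet normal -0.631 -0.292 0.718
  outer loop
   vertex 4.2 3.0 2.6
   vertex 5.5 5.6 4.8
   vertex 4.1 4.2 3.0
  endloop
 endfacet
 facet normal 0.290 -0.699 0.654
  outer loop
   vertex 4.2 3.0 2.6
   vertex 5.5 1.2 0.1
   vertex 5.5 5.6 4.8
  endloop
 endfacet
 facet normal -0.720 0.279 -0.636
  outer loop
   vertex 5.2 5.9 2.5
   vertex 5.5 1.2 0.1
   vertex 4.1 4.2 3.0
  endloop
 endfacet
 facet normal -0.166 0.440 -0.883
  outer loop
   vertex 5.2 5.9 2.5
   vertex 6.0 5.8 2.3
   vertex 5.5 1.2 0.1
  endloop
 endfacet
 facet normal -0.801 0.571 0.179
  outer loop
   vertex 5.2 5.9 2.5
   vertex 4.1 4.2 3.0
   vertex 5.5 5.6 4.8
  endloop
 endfacet
 facet normal 0.150 0.983 0.109
  outer loop
   vertex 5.2 5.9 2.5
   vertex 5.5 5.6 4.8
   vertex 6.0 5.8 2.3
  endloop
 endfacet
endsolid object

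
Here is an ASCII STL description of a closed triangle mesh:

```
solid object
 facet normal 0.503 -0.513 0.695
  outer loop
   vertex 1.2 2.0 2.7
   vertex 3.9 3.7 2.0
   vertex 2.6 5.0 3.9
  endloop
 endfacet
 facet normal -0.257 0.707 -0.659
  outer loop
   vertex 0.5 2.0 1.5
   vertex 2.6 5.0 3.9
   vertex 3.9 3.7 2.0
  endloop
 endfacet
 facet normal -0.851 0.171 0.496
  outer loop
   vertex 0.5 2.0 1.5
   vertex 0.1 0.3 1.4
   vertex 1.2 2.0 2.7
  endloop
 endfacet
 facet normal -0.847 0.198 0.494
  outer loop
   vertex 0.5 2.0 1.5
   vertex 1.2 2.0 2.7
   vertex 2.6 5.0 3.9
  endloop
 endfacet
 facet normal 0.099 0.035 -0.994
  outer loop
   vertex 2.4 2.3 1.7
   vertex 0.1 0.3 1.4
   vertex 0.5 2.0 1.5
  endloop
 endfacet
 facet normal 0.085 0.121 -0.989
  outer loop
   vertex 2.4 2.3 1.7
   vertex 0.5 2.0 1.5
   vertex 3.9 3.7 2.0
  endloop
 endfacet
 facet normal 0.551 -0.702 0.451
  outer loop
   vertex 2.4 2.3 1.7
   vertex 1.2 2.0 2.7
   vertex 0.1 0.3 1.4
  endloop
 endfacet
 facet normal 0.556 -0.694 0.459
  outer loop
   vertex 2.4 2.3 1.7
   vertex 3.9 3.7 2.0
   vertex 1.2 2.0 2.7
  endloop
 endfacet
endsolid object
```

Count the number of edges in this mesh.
12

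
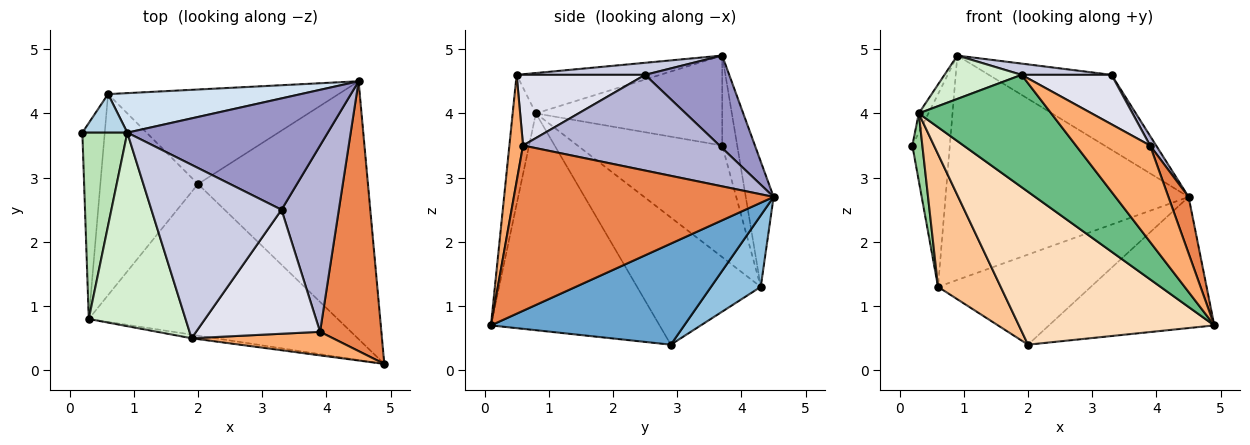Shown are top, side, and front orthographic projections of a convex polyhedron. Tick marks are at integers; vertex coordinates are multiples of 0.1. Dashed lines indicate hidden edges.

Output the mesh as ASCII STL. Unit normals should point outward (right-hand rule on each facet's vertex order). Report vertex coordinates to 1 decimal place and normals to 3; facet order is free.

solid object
 facet normal 0.468 0.401 -0.788
  outer loop
   vertex 2.0 2.9 0.4
   vertex 4.5 4.5 2.7
   vertex 4.9 0.1 0.7
  endloop
 endfacet
 facet normal 0.219 0.673 -0.706
  outer loop
   vertex 0.6 4.3 1.3
   vertex 4.5 4.5 2.7
   vertex 2.0 2.9 0.4
  endloop
 endfacet
 facet normal -0.365 0.913 0.183
  outer loop
   vertex 0.9 3.7 4.9
   vertex 0.6 4.3 1.3
   vertex 0.2 3.7 3.5
  endloop
 endfacet
 facet normal -0.112 0.979 0.172
  outer loop
   vertex 0.9 3.7 4.9
   vertex 4.5 4.5 2.7
   vertex 0.6 4.3 1.3
  endloop
 endfacet
 facet normal 0.935 -0.073 0.347
  outer loop
   vertex 3.9 0.6 3.5
   vertex 4.9 0.1 0.7
   vertex 4.5 4.5 2.7
  endloop
 endfacet
 facet normal 0.176 -0.956 0.234
  outer loop
   vertex 3.9 0.6 3.5
   vertex 1.9 0.5 4.6
   vertex 4.9 0.1 0.7
  endloop
 endfacet
 facet normal -0.736 -0.373 -0.565
  outer loop
   vertex 0.3 0.8 4.0
   vertex 0.6 4.3 1.3
   vertex 2.0 2.9 0.4
  endloop
 endfacet
 facet normal -0.523 -0.606 -0.600
  outer loop
   vertex 0.3 0.8 4.0
   vertex 2.0 2.9 0.4
   vertex 4.9 0.1 0.7
  endloop
 endfacet
 facet normal -0.173 -0.984 -0.032
  outer loop
   vertex 0.3 0.8 4.0
   vertex 4.9 0.1 0.7
   vertex 1.9 0.5 4.6
  endloop
 endfacet
 facet normal -0.978 -0.068 -0.196
  outer loop
   vertex 0.3 0.8 4.0
   vertex 0.2 3.7 3.5
   vertex 0.6 4.3 1.3
  endloop
 endfacet
 facet normal -0.893 0.046 0.447
  outer loop
   vertex 0.3 0.8 4.0
   vertex 0.9 3.7 4.9
   vertex 0.2 3.7 3.5
  endloop
 endfacet
 facet normal -0.377 -0.203 0.904
  outer loop
   vertex 0.3 0.8 4.0
   vertex 1.9 0.5 4.6
   vertex 0.9 3.7 4.9
  endloop
 endfacet
 facet normal 0.358 0.521 0.775
  outer loop
   vertex 3.3 2.5 4.6
   vertex 4.5 4.5 2.7
   vertex 0.9 3.7 4.9
  endloop
 endfacet
 facet normal 0.858 -0.027 0.514
  outer loop
   vertex 3.3 2.5 4.6
   vertex 3.9 0.6 3.5
   vertex 4.5 4.5 2.7
  endloop
 endfacet
 facet normal 0.092 -0.064 0.994
  outer loop
   vertex 3.3 2.5 4.6
   vertex 0.9 3.7 4.9
   vertex 1.9 0.5 4.6
  endloop
 endfacet
 facet normal 0.468 -0.328 0.821
  outer loop
   vertex 3.3 2.5 4.6
   vertex 1.9 0.5 4.6
   vertex 3.9 0.6 3.5
  endloop
 endfacet
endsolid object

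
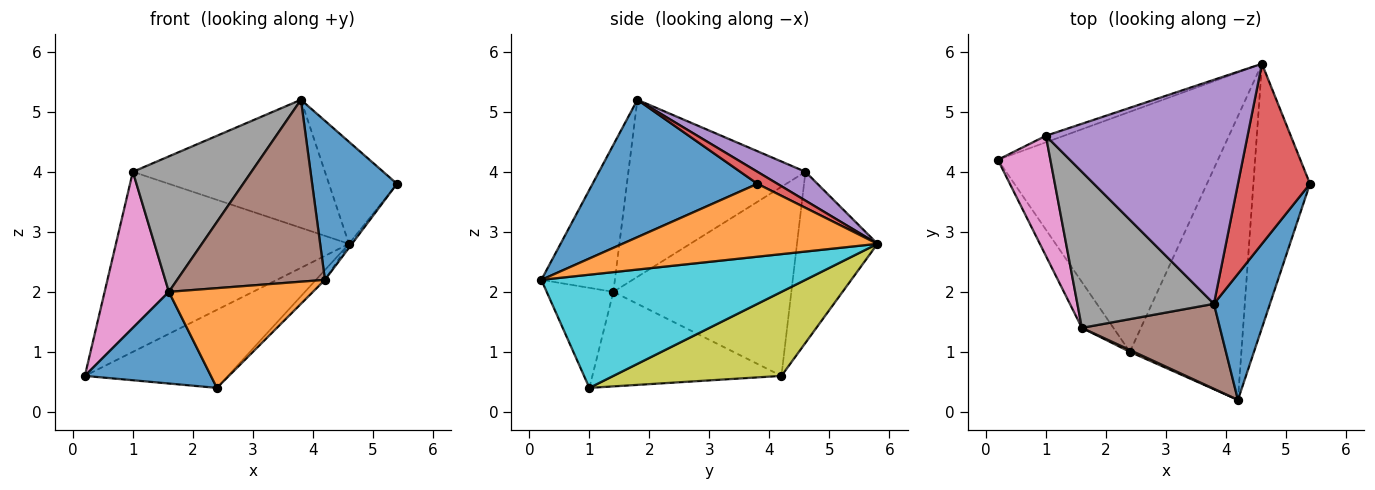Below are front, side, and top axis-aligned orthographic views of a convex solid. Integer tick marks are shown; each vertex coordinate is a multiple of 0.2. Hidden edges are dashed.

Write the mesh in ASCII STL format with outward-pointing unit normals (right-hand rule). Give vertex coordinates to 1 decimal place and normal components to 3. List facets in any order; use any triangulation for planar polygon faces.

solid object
 facet normal 0.836 -0.430 0.341
  outer loop
   vertex 3.8 1.8 5.2
   vertex 4.2 0.2 2.2
   vertex 5.4 3.8 3.8
  endloop
 endfacet
 facet normal 0.790 0.009 -0.613
  outer loop
   vertex 4.6 5.8 2.8
   vertex 5.4 3.8 3.8
   vertex 4.2 0.2 2.2
  endloop
 endfacet
 facet normal -0.326 0.945 -0.034
  outer loop
   vertex 4.6 5.8 2.8
   vertex 0.2 4.2 0.6
   vertex 1.0 4.6 4.0
  endloop
 endfacet
 facet normal 0.144 0.488 0.861
  outer loop
   vertex 4.6 5.8 2.8
   vertex 3.8 1.8 5.2
   vertex 5.4 3.8 3.8
  endloop
 endfacet
 facet normal 0.123 0.492 0.862
  outer loop
   vertex 4.6 5.8 2.8
   vertex 1.0 4.6 4.0
   vertex 3.8 1.8 5.2
  endloop
 endfacet
 facet normal -0.411 -0.826 0.386
  outer loop
   vertex 1.6 1.4 2.0
   vertex 4.2 0.2 2.2
   vertex 3.8 1.8 5.2
  endloop
 endfacet
 facet normal -0.910 -0.329 0.253
  outer loop
   vertex 1.6 1.4 2.0
   vertex 1.0 4.6 4.0
   vertex 0.2 4.2 0.6
  endloop
 endfacet
 facet normal -0.700 -0.468 0.540
  outer loop
   vertex 1.6 1.4 2.0
   vertex 3.8 1.8 5.2
   vertex 1.0 4.6 4.0
  endloop
 endfacet
 facet normal 0.341 0.291 -0.894
  outer loop
   vertex 2.4 1.0 0.4
   vertex 0.2 4.2 0.6
   vertex 4.6 5.8 2.8
  endloop
 endfacet
 facet normal 0.712 0.024 -0.701
  outer loop
   vertex 2.4 1.0 0.4
   vertex 4.6 5.8 2.8
   vertex 4.2 0.2 2.2
  endloop
 endfacet
 facet normal -0.802 -0.535 -0.267
  outer loop
   vertex 2.4 1.0 0.4
   vertex 1.6 1.4 2.0
   vertex 0.2 4.2 0.6
  endloop
 endfacet
 facet normal -0.420 -0.907 0.017
  outer loop
   vertex 2.4 1.0 0.4
   vertex 4.2 0.2 2.2
   vertex 1.6 1.4 2.0
  endloop
 endfacet
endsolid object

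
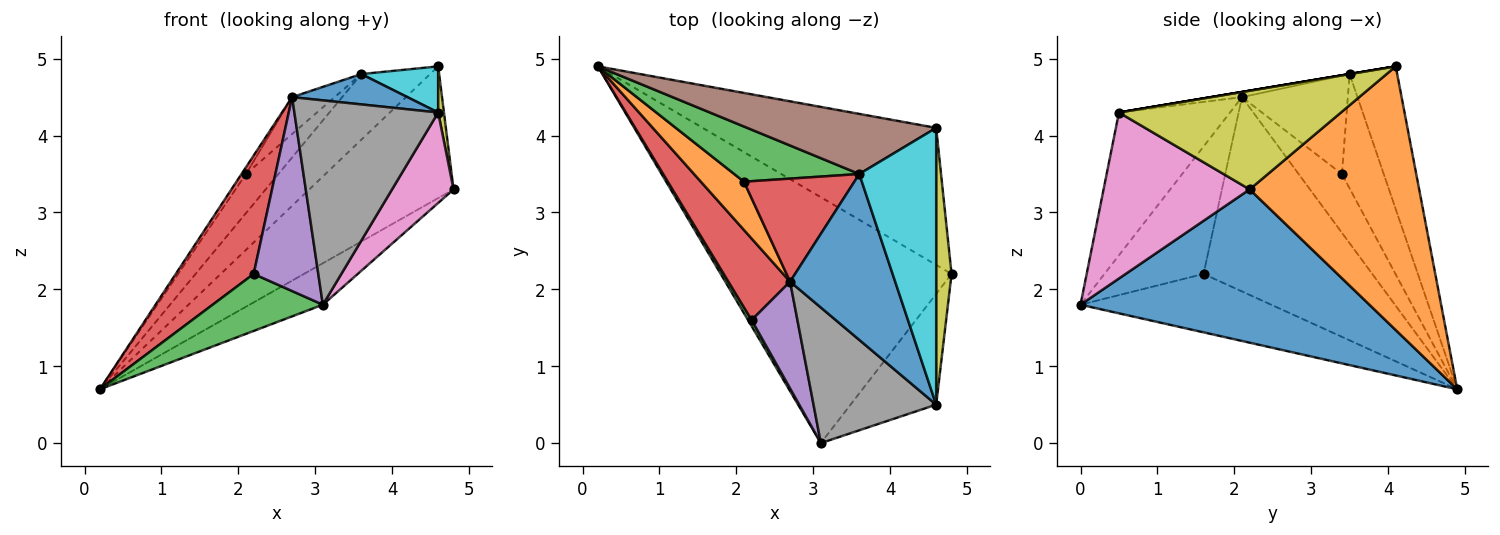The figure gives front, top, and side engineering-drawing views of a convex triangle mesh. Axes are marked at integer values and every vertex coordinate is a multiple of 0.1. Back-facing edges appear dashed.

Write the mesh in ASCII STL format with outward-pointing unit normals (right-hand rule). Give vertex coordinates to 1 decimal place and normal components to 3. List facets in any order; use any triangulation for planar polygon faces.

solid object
 facet normal 0.548 0.139 -0.825
  outer loop
   vertex 3.1 0.0 1.8
   vertex 0.2 4.9 0.7
   vertex 4.8 2.2 3.3
  endloop
 endfacet
 facet normal 0.631 0.537 -0.559
  outer loop
   vertex 4.6 4.1 4.9
   vertex 4.8 2.2 3.3
   vertex 0.2 4.9 0.7
  endloop
 endfacet
 facet normal -0.865 -0.500 0.053
  outer loop
   vertex 2.2 1.6 2.2
   vertex 0.2 4.9 0.7
   vertex 3.1 0.0 1.8
  endloop
 endfacet
 facet normal -0.872 -0.403 0.277
  outer loop
   vertex 2.2 1.6 2.2
   vertex 2.7 2.1 4.5
   vertex 0.2 4.9 0.7
  endloop
 endfacet
 facet normal -0.802 -0.523 0.288
  outer loop
   vertex 2.2 1.6 2.2
   vertex 3.1 0.0 1.8
   vertex 2.7 2.1 4.5
  endloop
 endfacet
 facet normal -0.454 0.657 0.601
  outer loop
   vertex 3.6 3.5 4.8
   vertex 4.6 4.1 4.9
   vertex 0.2 4.9 0.7
  endloop
 endfacet
 facet normal 0.832 -0.350 -0.429
  outer loop
   vertex 4.6 0.5 4.3
   vertex 3.1 0.0 1.8
   vertex 4.8 2.2 3.3
  endloop
 endfacet
 facet normal -0.541 -0.701 0.465
  outer loop
   vertex 4.6 0.5 4.3
   vertex 2.7 2.1 4.5
   vertex 3.1 0.0 1.8
  endloop
 endfacet
 facet normal 0.988 -0.026 0.154
  outer loop
   vertex 4.6 0.5 4.3
   vertex 4.8 2.2 3.3
   vertex 4.6 4.1 4.9
  endloop
 endfacet
 facet normal 0.000 -0.164 0.986
  outer loop
   vertex 4.6 0.5 4.3
   vertex 4.6 4.1 4.9
   vertex 3.6 3.5 4.8
  endloop
 endfacet
 facet normal -0.048 -0.180 0.983
  outer loop
   vertex 4.6 0.5 4.3
   vertex 3.6 3.5 4.8
   vertex 2.7 2.1 4.5
  endloop
 endfacet
 facet normal -0.804 0.083 0.590
  outer loop
   vertex 2.1 3.4 3.5
   vertex 0.2 4.9 0.7
   vertex 2.7 2.1 4.5
  endloop
 endfacet
 facet normal -0.598 0.464 0.654
  outer loop
   vertex 2.1 3.4 3.5
   vertex 3.6 3.5 4.8
   vertex 0.2 4.9 0.7
  endloop
 endfacet
 facet normal -0.642 0.258 0.721
  outer loop
   vertex 2.1 3.4 3.5
   vertex 2.7 2.1 4.5
   vertex 3.6 3.5 4.8
  endloop
 endfacet
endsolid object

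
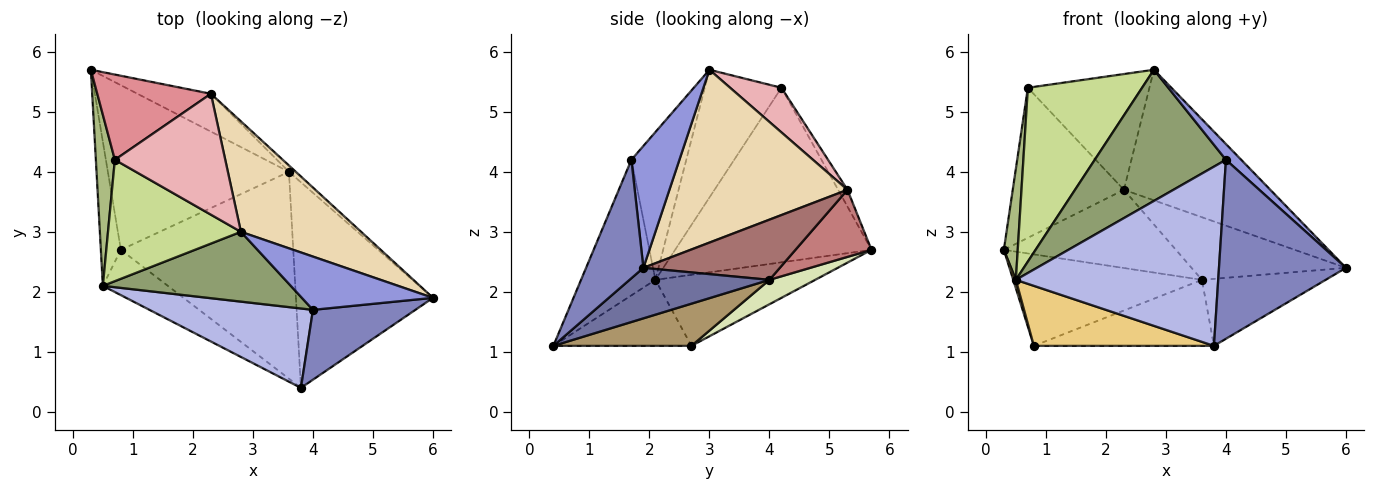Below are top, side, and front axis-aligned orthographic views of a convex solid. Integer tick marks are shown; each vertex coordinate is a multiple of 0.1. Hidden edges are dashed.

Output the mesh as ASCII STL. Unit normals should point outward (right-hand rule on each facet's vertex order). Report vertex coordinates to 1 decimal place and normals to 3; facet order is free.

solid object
 facet normal 0.331 0.293 -0.897
  outer loop
   vertex 3.6 4.0 2.2
   vertex 6.0 1.9 2.4
   vertex 3.8 0.4 1.1
  endloop
 endfacet
 facet normal 0.388 -0.859 0.335
  outer loop
   vertex 4.0 1.7 4.2
   vertex 3.8 0.4 1.1
   vertex 6.0 1.9 2.4
  endloop
 endfacet
 facet normal 0.665 -0.212 0.716
  outer loop
   vertex 4.0 1.7 4.2
   vertex 6.0 1.9 2.4
   vertex 2.8 3.0 5.7
  endloop
 endfacet
 facet normal -0.318 -0.867 0.384
  outer loop
   vertex 4.0 1.7 4.2
   vertex 0.5 2.1 2.2
   vertex 3.8 0.4 1.1
  endloop
 endfacet
 facet normal -0.346 -0.828 0.441
  outer loop
   vertex 4.0 1.7 4.2
   vertex 2.8 3.0 5.7
   vertex 0.5 2.1 2.2
  endloop
 endfacet
 facet normal -0.992 -0.070 0.108
  outer loop
   vertex 0.7 4.2 5.4
   vertex 0.3 5.7 2.7
   vertex 0.5 2.1 2.2
  endloop
 endfacet
 facet normal -0.482 -0.718 0.502
  outer loop
   vertex 0.7 4.2 5.4
   vertex 0.5 2.1 2.2
   vertex 2.8 3.0 5.7
  endloop
 endfacet
 facet normal 0.117 0.482 -0.868
  outer loop
   vertex 0.8 2.7 1.1
   vertex 0.3 5.7 2.7
   vertex 3.6 4.0 2.2
  endloop
 endfacet
 facet normal 0.227 0.296 -0.928
  outer loop
   vertex 0.8 2.7 1.1
   vertex 3.6 4.0 2.2
   vertex 3.8 0.4 1.1
  endloop
 endfacet
 facet normal -0.962 -0.016 -0.271
  outer loop
   vertex 0.8 2.7 1.1
   vertex 0.5 2.1 2.2
   vertex 0.3 5.7 2.7
  endloop
 endfacet
 facet normal -0.522 -0.681 -0.514
  outer loop
   vertex 0.8 2.7 1.1
   vertex 3.8 0.4 1.1
   vertex 0.5 2.1 2.2
  endloop
 endfacet
 facet normal 0.680 0.559 0.473
  outer loop
   vertex 2.3 5.3 3.7
   vertex 2.8 3.0 5.7
   vertex 6.0 1.9 2.4
  endloop
 endfacet
 facet normal 0.660 0.747 -0.076
  outer loop
   vertex 2.3 5.3 3.7
   vertex 6.0 1.9 2.4
   vertex 3.6 4.0 2.2
  endloop
 endfacet
 facet normal 0.370 0.836 -0.405
  outer loop
   vertex 2.3 5.3 3.7
   vertex 3.6 4.0 2.2
   vertex 0.3 5.7 2.7
  endloop
 endfacet
 facet normal -0.073 0.867 0.493
  outer loop
   vertex 2.3 5.3 3.7
   vertex 0.3 5.7 2.7
   vertex 0.7 4.2 5.4
  endloop
 endfacet
 facet normal 0.280 0.664 0.693
  outer loop
   vertex 2.3 5.3 3.7
   vertex 0.7 4.2 5.4
   vertex 2.8 3.0 5.7
  endloop
 endfacet
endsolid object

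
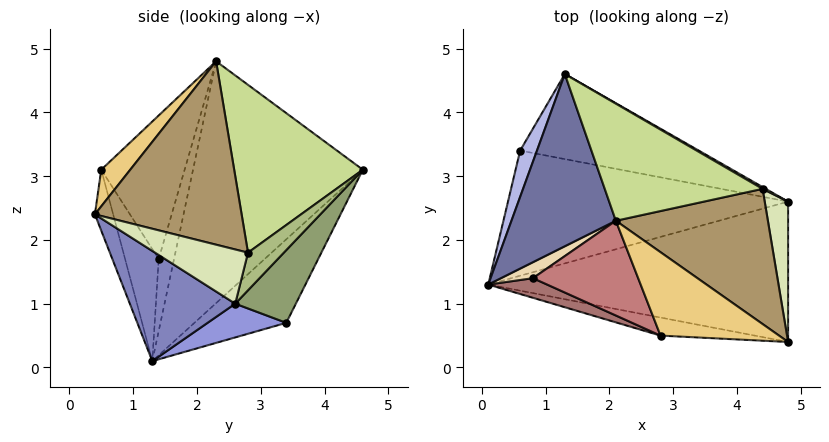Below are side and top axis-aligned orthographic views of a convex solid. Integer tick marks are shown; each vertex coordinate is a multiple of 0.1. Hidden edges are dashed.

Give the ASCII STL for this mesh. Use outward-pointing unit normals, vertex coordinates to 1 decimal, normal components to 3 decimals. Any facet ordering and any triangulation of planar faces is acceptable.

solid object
 facet normal -0.918 -0.026 0.396
  outer loop
   vertex 2.1 2.3 4.8
   vertex 1.3 4.6 3.1
   vertex 0.1 1.3 0.1
  endloop
 endfacet
 facet normal 0.296 -0.513 -0.806
  outer loop
   vertex 4.8 0.4 2.4
   vertex 0.1 1.3 0.1
   vertex 4.8 2.6 1.0
  endloop
 endfacet
 facet normal 0.116 0.247 -0.962
  outer loop
   vertex 0.6 3.4 0.7
   vertex 4.8 2.6 1.0
   vertex 0.1 1.3 0.1
  endloop
 endfacet
 facet normal -0.965 0.174 0.194
  outer loop
   vertex 0.6 3.4 0.7
   vertex 0.1 1.3 0.1
   vertex 1.3 4.6 3.1
  endloop
 endfacet
 facet normal 0.197 0.853 -0.484
  outer loop
   vertex 0.6 3.4 0.7
   vertex 1.3 4.6 3.1
   vertex 4.8 2.6 1.0
  endloop
 endfacet
 facet normal 0.515 0.856 0.044
  outer loop
   vertex 4.4 2.8 1.8
   vertex 4.8 2.6 1.0
   vertex 1.3 4.6 3.1
  endloop
 endfacet
 facet normal 0.580 0.605 0.546
  outer loop
   vertex 4.4 2.8 1.8
   vertex 1.3 4.6 3.1
   vertex 2.1 2.3 4.8
  endloop
 endfacet
 facet normal 0.890 0.244 0.384
  outer loop
   vertex 4.4 2.8 1.8
   vertex 4.8 0.4 2.4
   vertex 4.8 2.6 1.0
  endloop
 endfacet
 facet normal 0.740 0.277 0.613
  outer loop
   vertex 4.4 2.8 1.8
   vertex 2.1 2.3 4.8
   vertex 4.8 0.4 2.4
  endloop
 endfacet
 facet normal -0.107 -0.980 -0.165
  outer loop
   vertex 2.8 0.5 3.1
   vertex 0.1 1.3 0.1
   vertex 4.8 0.4 2.4
  endloop
 endfacet
 facet normal 0.232 -0.619 0.751
  outer loop
   vertex 2.8 0.5 3.1
   vertex 4.8 0.4 2.4
   vertex 2.1 2.3 4.8
  endloop
 endfacet
 facet normal -0.912 -0.073 0.404
  outer loop
   vertex 0.8 1.4 1.7
   vertex 2.1 2.3 4.8
   vertex 0.1 1.3 0.1
  endloop
 endfacet
 facet normal -0.555 -0.779 0.291
  outer loop
   vertex 0.8 1.4 1.7
   vertex 0.1 1.3 0.1
   vertex 2.8 0.5 3.1
  endloop
 endfacet
 facet normal -0.608 -0.657 0.446
  outer loop
   vertex 0.8 1.4 1.7
   vertex 2.8 0.5 3.1
   vertex 2.1 2.3 4.8
  endloop
 endfacet
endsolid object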